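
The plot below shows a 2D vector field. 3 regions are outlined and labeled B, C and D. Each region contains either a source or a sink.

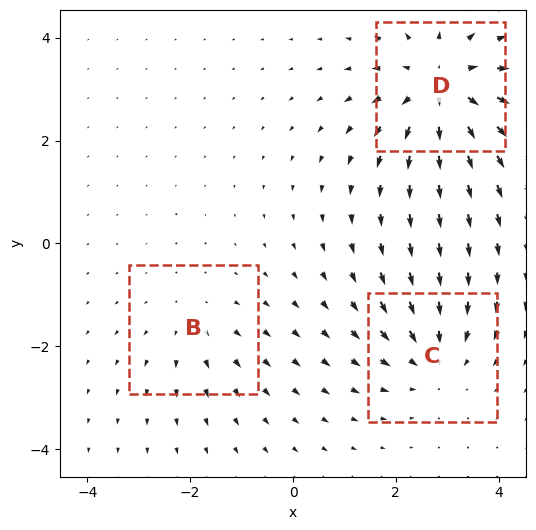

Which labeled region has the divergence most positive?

D

Divergence at each region's feature centre — B: about +2, C: about -3, D: about +4. Region D is most positive.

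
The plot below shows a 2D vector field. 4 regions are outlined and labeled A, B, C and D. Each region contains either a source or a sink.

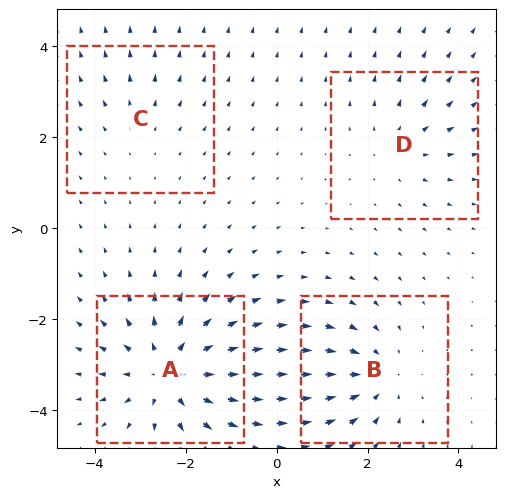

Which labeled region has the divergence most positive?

A

Divergence at each region's feature centre — A: about +6, B: about -4, C: about +2, D: about +3. Region A is most positive.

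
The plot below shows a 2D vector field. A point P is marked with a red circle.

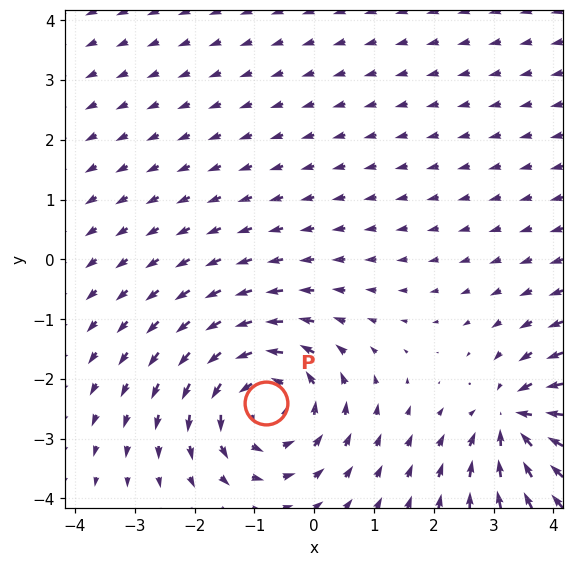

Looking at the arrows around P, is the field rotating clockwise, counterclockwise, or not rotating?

Near P at (-0.8, -2.4) the arrows circulate counterclockwise. The curl (z-component) there is about +5; positive curl means counterclockwise rotation.

counterclockwise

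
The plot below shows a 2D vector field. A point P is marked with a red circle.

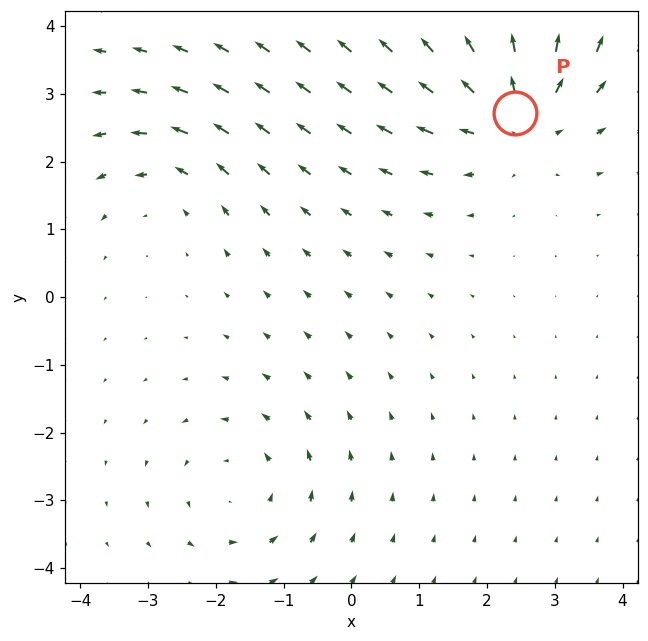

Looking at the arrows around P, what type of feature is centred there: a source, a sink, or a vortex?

At P (2.4, 2.7) the arrows spread outward. Divergence about +4, curl ≈0 — positive divergence with near-zero curl is a source.

source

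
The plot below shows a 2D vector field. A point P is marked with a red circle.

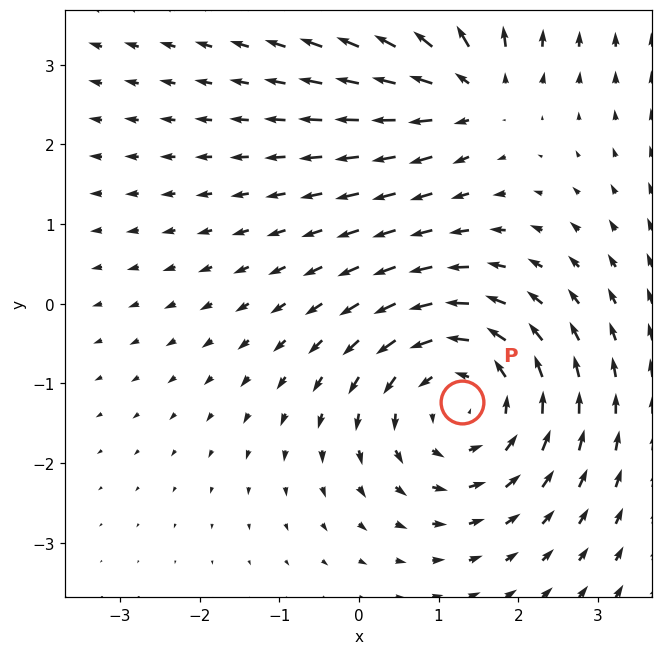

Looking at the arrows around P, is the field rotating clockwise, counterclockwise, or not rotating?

Near P at (1.3, -1.2) the arrows circulate counterclockwise. The curl (z-component) there is about +4; positive curl means counterclockwise rotation.

counterclockwise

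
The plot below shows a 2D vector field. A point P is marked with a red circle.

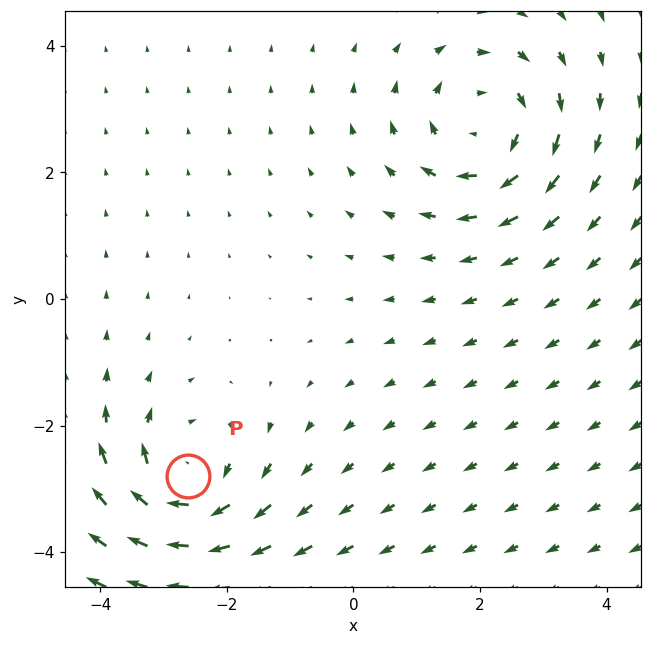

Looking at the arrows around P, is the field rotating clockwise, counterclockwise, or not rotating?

clockwise

Near P at (-2.6, -2.8) the arrows circulate clockwise. The curl (z-component) there is about -3; negative curl means clockwise rotation.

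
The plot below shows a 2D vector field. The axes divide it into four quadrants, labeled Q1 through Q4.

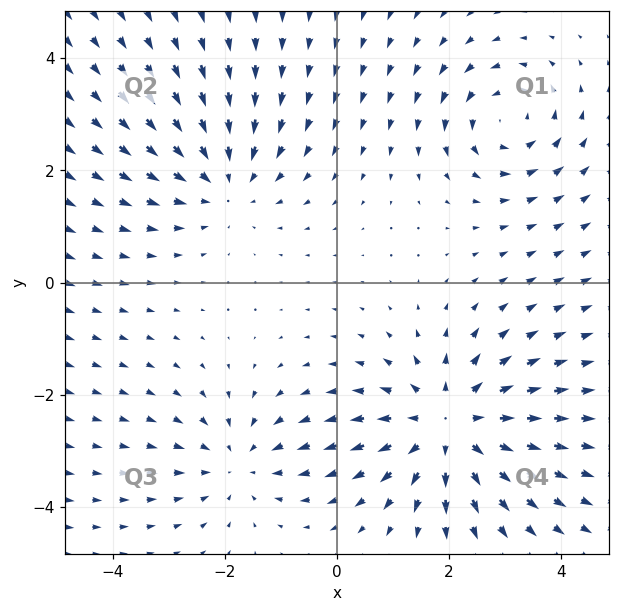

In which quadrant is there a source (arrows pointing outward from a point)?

The source sits at approximately (2.0, -2.6), which lies in quadrant Q4. The divergence there is about +4, positive as expected for a source.

Q4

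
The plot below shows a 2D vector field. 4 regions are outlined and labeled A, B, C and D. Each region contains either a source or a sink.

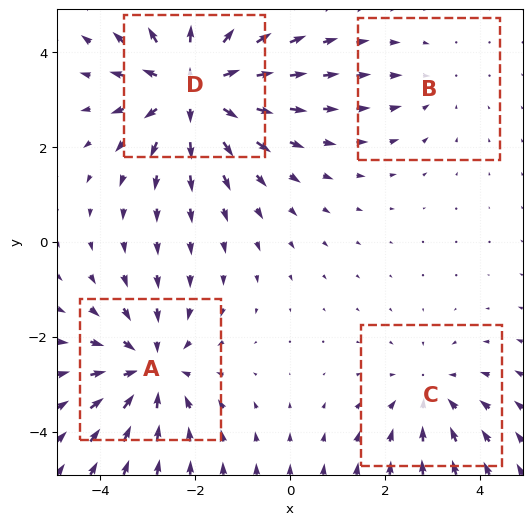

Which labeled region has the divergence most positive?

D

Divergence at each region's feature centre — A: about -4, B: about -2, C: about -3, D: about +5. Region D is most positive.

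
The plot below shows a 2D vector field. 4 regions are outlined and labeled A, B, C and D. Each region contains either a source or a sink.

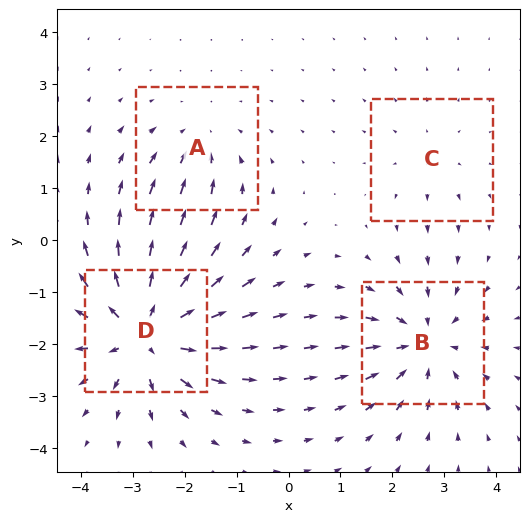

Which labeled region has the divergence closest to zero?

C

Divergence at each region's feature centre — A: about -3, B: about -5, C: about +2, D: about +7. Region C is closest to zero.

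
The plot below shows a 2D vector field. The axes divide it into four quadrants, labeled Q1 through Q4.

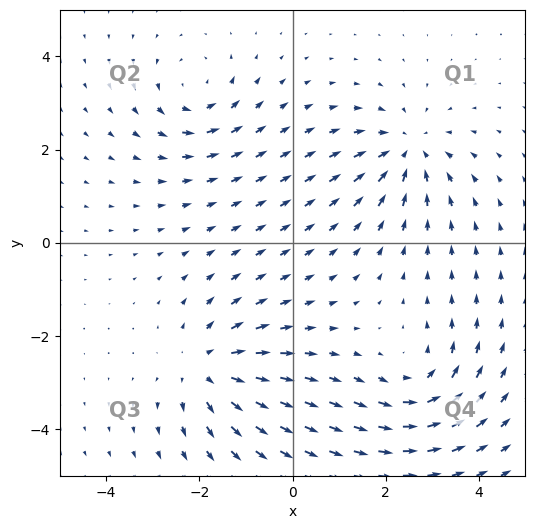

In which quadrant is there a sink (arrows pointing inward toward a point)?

The sink sits at approximately (2.5, 2.0), which lies in quadrant Q1. The divergence there is about -3, negative as expected for a sink.

Q1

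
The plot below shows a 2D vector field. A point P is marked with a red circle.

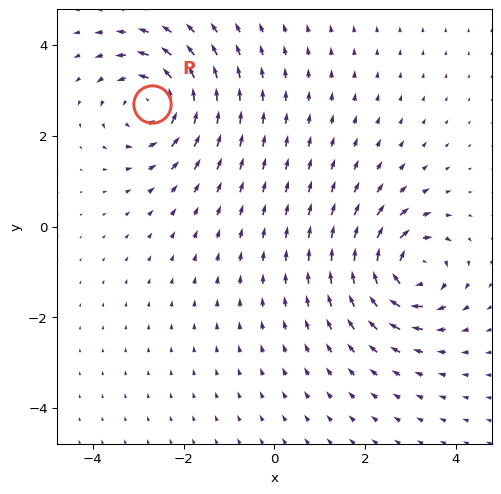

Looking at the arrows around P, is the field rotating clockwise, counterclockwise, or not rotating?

Near P at (-2.7, 2.7) the arrows circulate counterclockwise. The curl (z-component) there is about +5; positive curl means counterclockwise rotation.

counterclockwise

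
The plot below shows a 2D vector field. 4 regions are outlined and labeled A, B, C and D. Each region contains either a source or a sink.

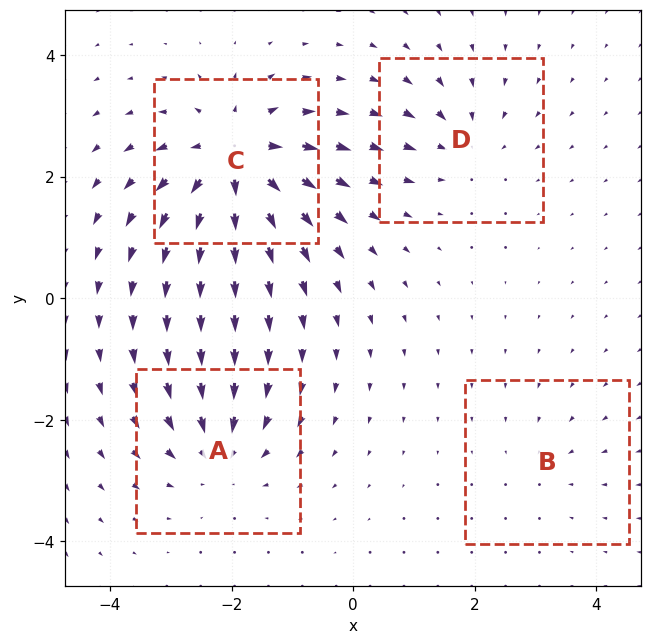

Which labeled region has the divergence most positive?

Divergence at each region's feature centre — A: about -5, B: about -2, C: about +8, D: about -4. Region C is most positive.

C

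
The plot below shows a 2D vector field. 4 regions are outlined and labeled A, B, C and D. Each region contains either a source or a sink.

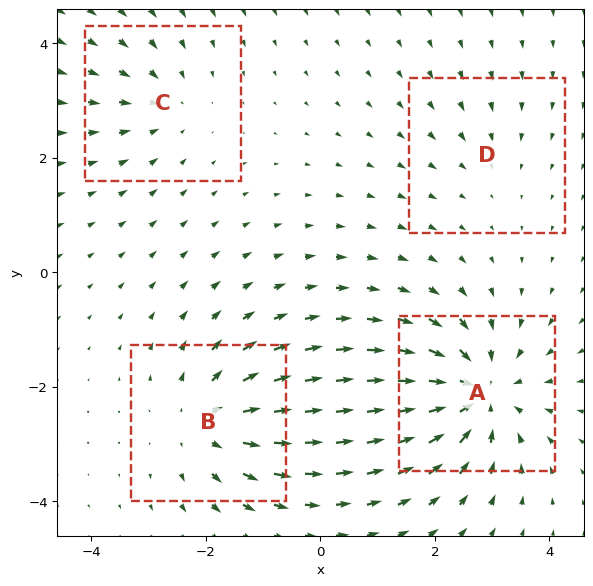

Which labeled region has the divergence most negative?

A

Divergence at each region's feature centre — A: about -7, B: about +5, C: about -3, D: about -2. Region A is most negative.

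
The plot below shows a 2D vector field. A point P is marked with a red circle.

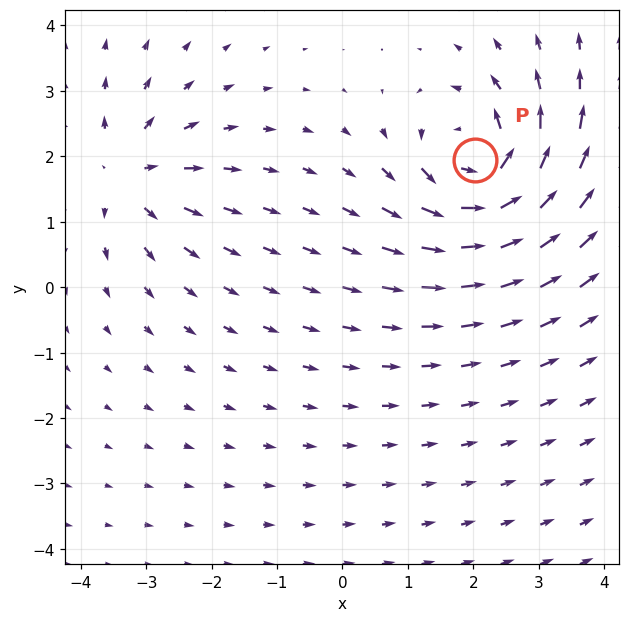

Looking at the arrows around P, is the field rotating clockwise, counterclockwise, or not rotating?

counterclockwise

Near P at (2.0, 1.9) the arrows circulate counterclockwise. The curl (z-component) there is about +7; positive curl means counterclockwise rotation.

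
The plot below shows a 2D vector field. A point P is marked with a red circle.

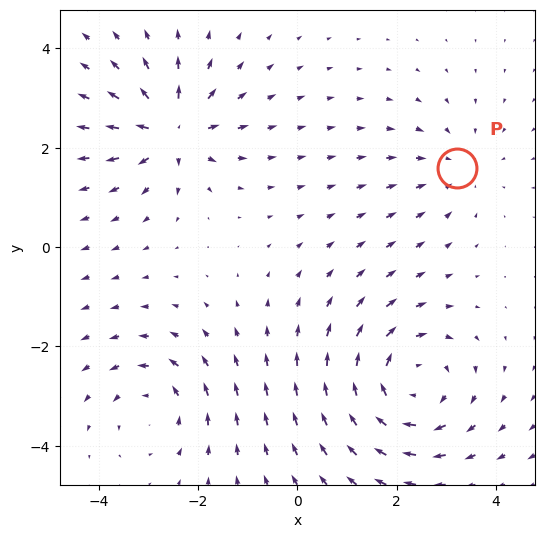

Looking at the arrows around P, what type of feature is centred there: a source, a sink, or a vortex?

At P (3.2, 1.6) the arrows converge inward. Divergence about -2, curl ≈0 — negative divergence with near-zero curl is a sink.

sink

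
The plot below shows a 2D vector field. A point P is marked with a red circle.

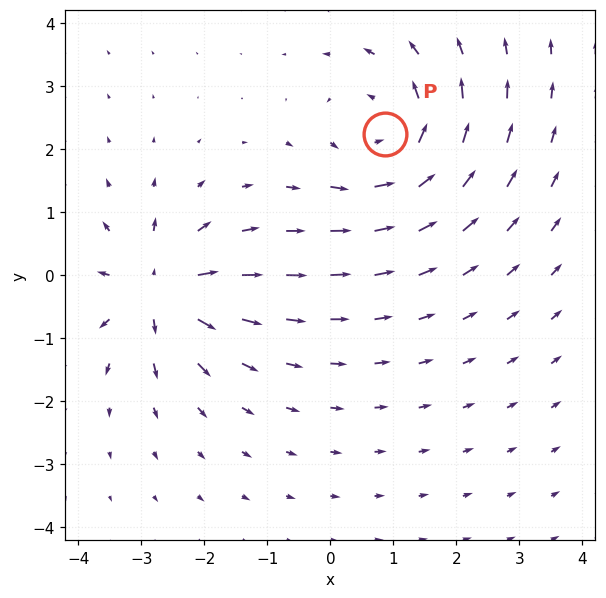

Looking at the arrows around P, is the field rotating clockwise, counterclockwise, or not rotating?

counterclockwise

Near P at (0.9, 2.2) the arrows circulate counterclockwise. The curl (z-component) there is about +4; positive curl means counterclockwise rotation.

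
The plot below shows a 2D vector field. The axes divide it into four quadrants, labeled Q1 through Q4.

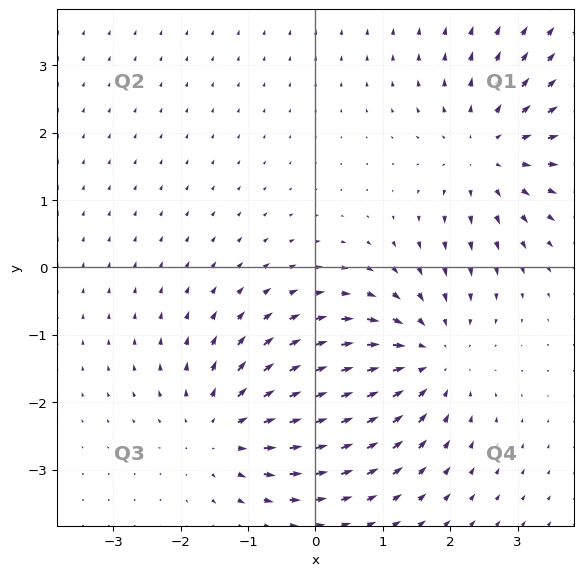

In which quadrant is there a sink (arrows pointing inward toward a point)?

Q4

The sink sits at approximately (1.6, -1.4), which lies in quadrant Q4. The divergence there is about -4, negative as expected for a sink.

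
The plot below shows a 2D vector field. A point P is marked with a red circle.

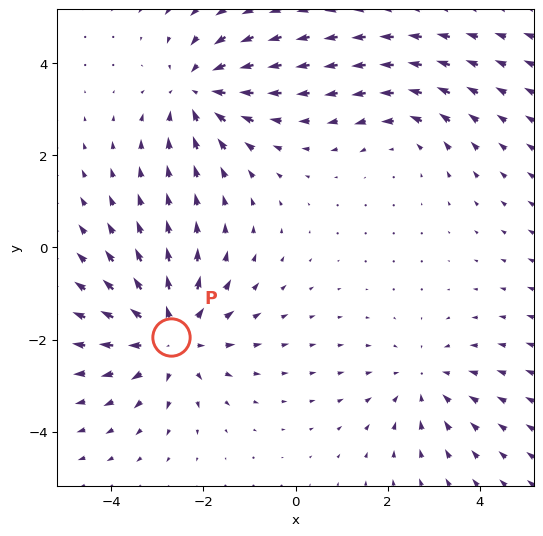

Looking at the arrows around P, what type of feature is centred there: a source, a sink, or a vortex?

At P (-2.7, -1.9) the arrows spread outward. Divergence about +4, curl ≈0 — positive divergence with near-zero curl is a source.

source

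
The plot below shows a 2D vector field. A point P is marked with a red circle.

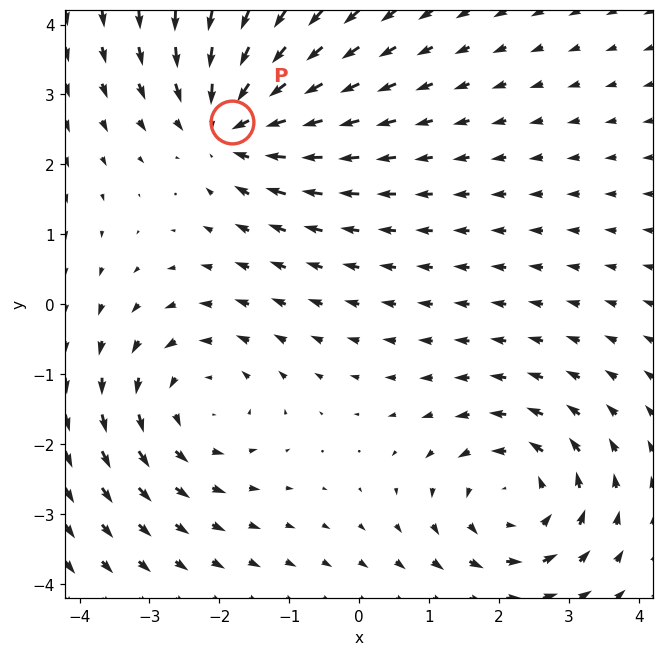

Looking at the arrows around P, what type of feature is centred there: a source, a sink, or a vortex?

At P (-1.8, 2.6) the arrows converge inward. Divergence about -5, curl ≈0 — negative divergence with near-zero curl is a sink.

sink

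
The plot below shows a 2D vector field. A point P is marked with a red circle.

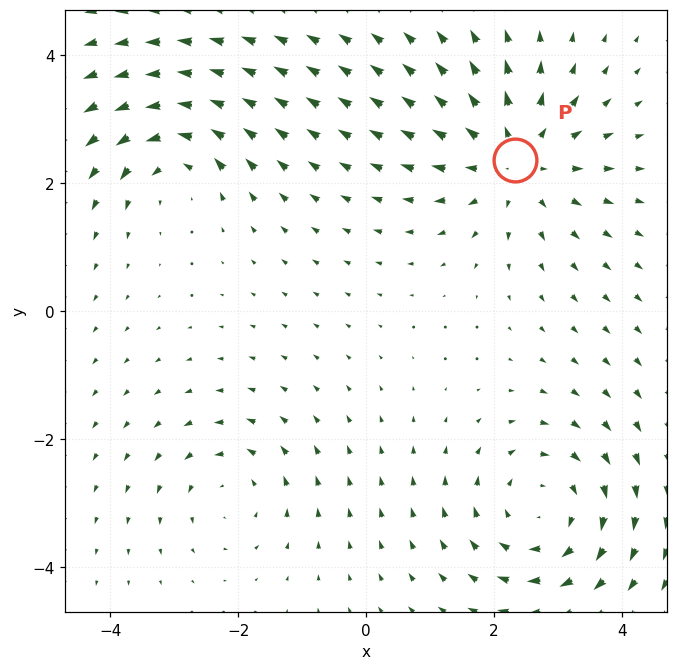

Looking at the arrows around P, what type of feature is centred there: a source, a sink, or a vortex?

source

At P (2.3, 2.4) the arrows spread outward. Divergence about +4, curl ≈0 — positive divergence with near-zero curl is a source.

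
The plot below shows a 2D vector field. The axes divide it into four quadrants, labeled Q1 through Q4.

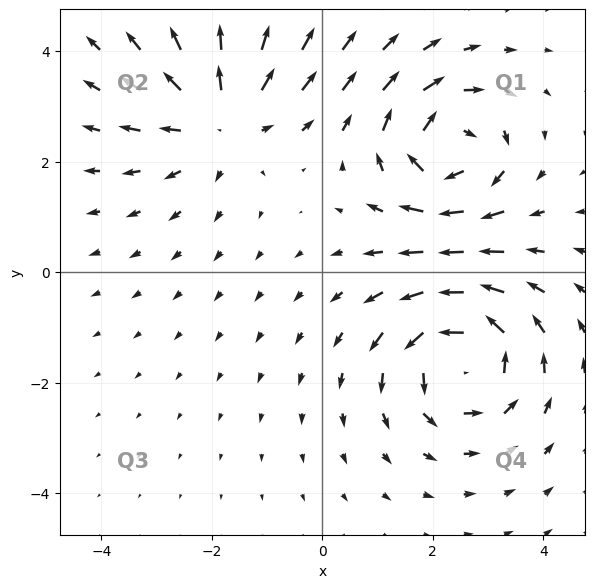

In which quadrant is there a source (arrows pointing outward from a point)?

The source sits at approximately (-1.8, 2.8), which lies in quadrant Q2. The divergence there is about +4, positive as expected for a source.

Q2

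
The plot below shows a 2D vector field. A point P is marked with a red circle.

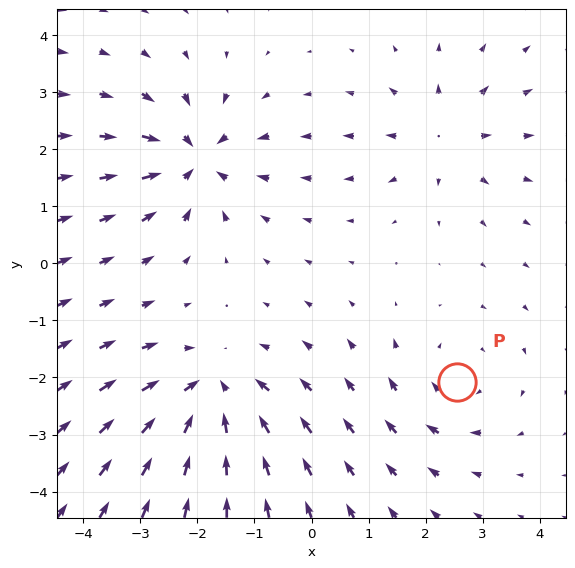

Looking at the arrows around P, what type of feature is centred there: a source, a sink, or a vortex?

vortex

At P (2.5, -2.1) the arrows circulate clockwise. Divergence ≈0, curl about -3 — near-zero divergence with nonzero curl is a vortex.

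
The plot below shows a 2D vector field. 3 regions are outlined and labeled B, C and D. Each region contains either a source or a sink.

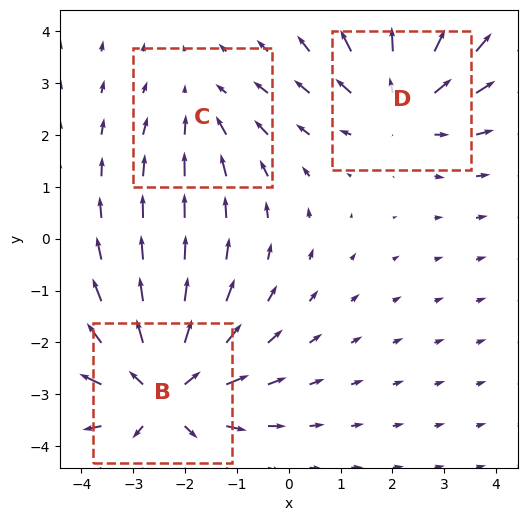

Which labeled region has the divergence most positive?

B

Divergence at each region's feature centre — B: about +4, C: about -2, D: about +3. Region B is most positive.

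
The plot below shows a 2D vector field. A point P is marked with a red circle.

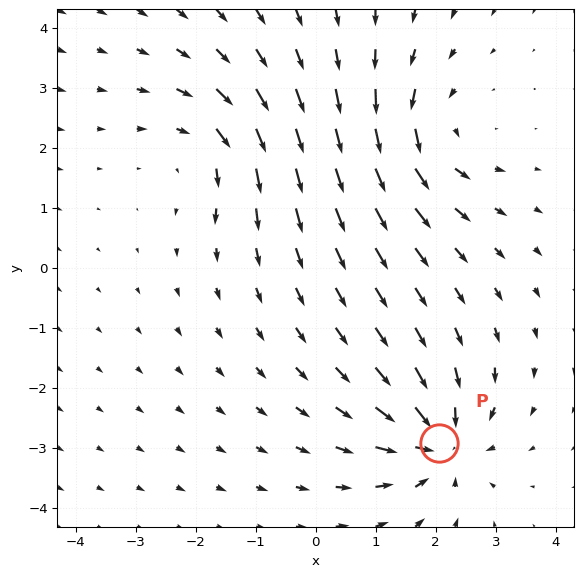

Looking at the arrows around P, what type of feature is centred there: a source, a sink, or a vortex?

sink

At P (2.1, -2.9) the arrows converge inward. Divergence about -5, curl ≈0 — negative divergence with near-zero curl is a sink.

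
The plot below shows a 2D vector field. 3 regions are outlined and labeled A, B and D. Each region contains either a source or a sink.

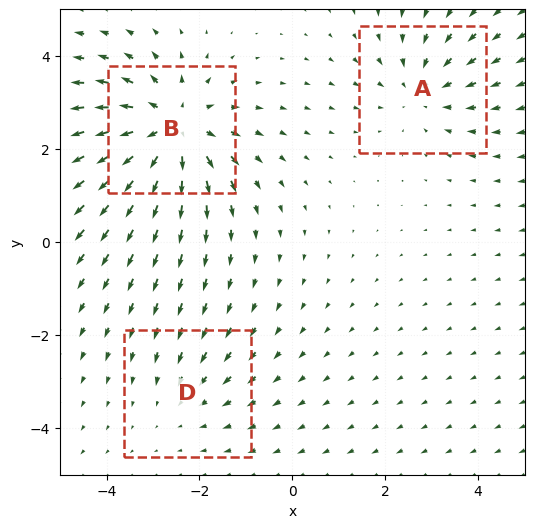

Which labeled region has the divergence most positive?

Divergence at each region's feature centre — A: about -3, B: about +5, D: about -2. Region B is most positive.

B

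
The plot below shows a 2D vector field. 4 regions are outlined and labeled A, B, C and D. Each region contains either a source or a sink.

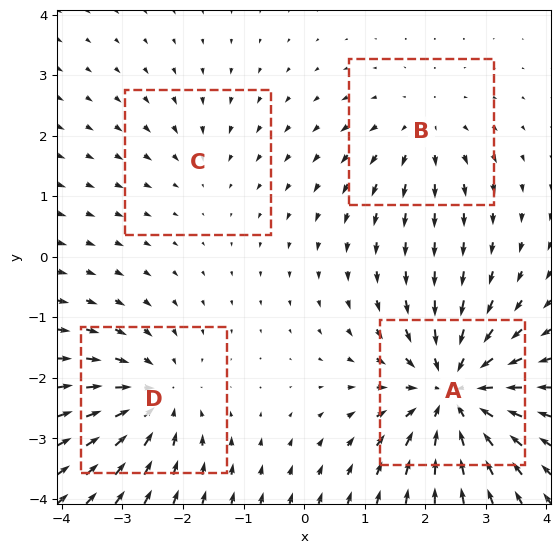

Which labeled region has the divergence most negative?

Divergence at each region's feature centre — A: about -7, B: about +3, C: about -2, D: about -5. Region A is most negative.

A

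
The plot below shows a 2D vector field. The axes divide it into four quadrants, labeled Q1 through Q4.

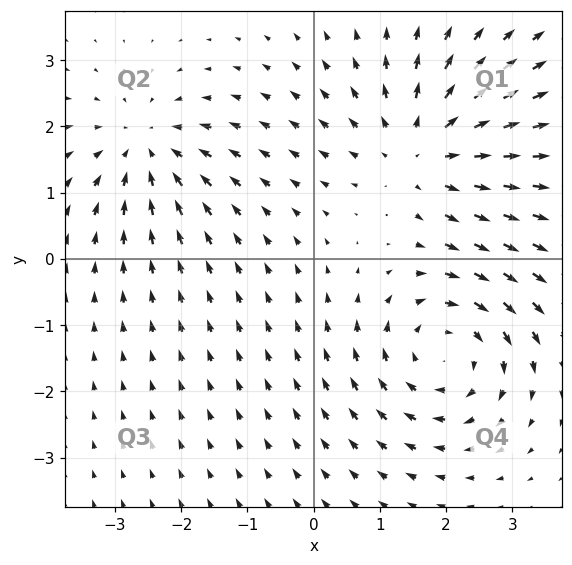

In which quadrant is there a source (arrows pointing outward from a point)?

Q1

The source sits at approximately (1.6, 1.6), which lies in quadrant Q1. The divergence there is about +4, positive as expected for a source.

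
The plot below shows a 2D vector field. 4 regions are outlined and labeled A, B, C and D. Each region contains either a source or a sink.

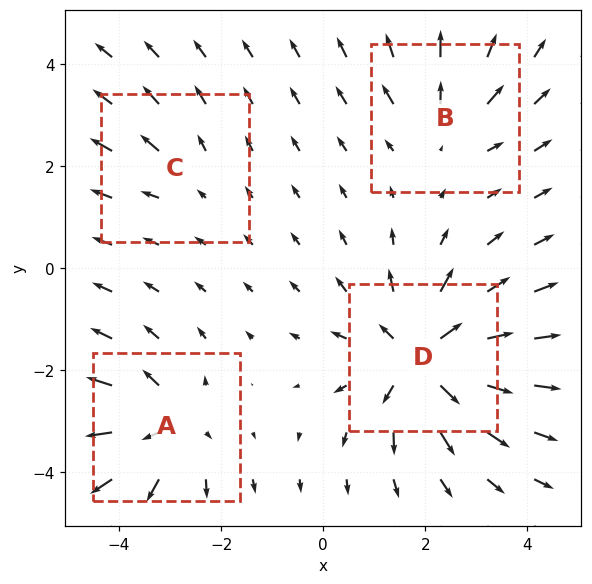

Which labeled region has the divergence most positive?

Divergence at each region's feature centre — A: about +5, B: about +3, C: about +2, D: about +7. Region D is most positive.

D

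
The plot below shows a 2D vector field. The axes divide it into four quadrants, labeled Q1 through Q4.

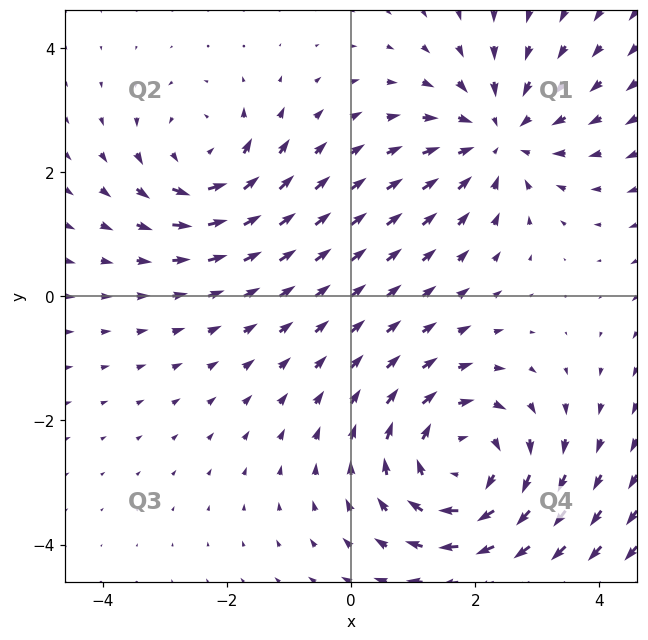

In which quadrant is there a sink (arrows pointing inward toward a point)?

Q1

The sink sits at approximately (2.4, 2.6), which lies in quadrant Q1. The divergence there is about -4, negative as expected for a sink.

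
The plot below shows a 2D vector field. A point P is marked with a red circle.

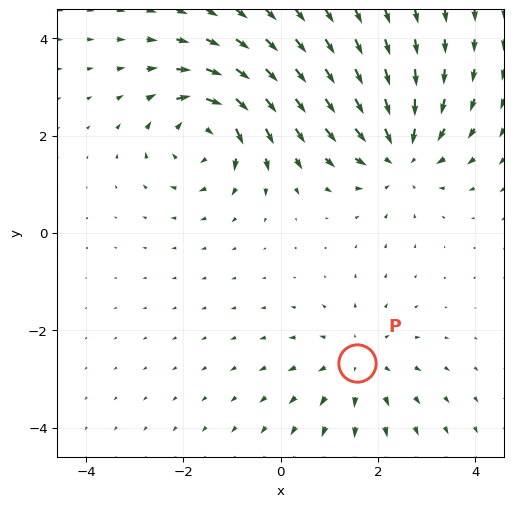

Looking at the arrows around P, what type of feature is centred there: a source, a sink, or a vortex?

source

At P (1.6, -2.7) the arrows spread outward. Divergence about +3, curl ≈0 — positive divergence with near-zero curl is a source.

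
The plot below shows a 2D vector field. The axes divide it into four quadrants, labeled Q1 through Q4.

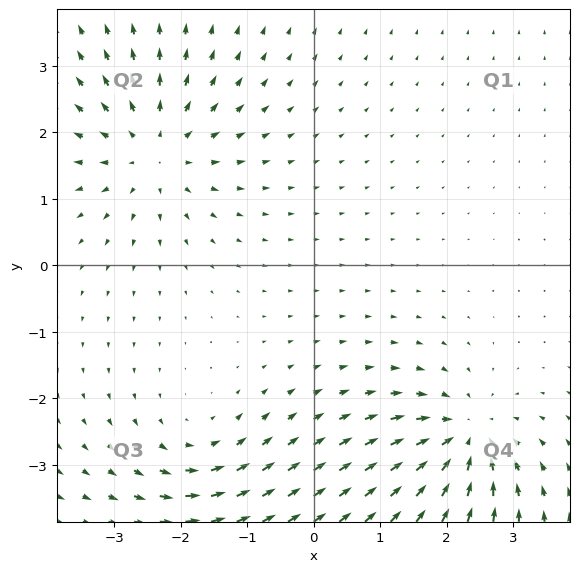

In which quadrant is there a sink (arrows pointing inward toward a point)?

The sink sits at approximately (2.3, -2.6), which lies in quadrant Q4. The divergence there is about -5, negative as expected for a sink.

Q4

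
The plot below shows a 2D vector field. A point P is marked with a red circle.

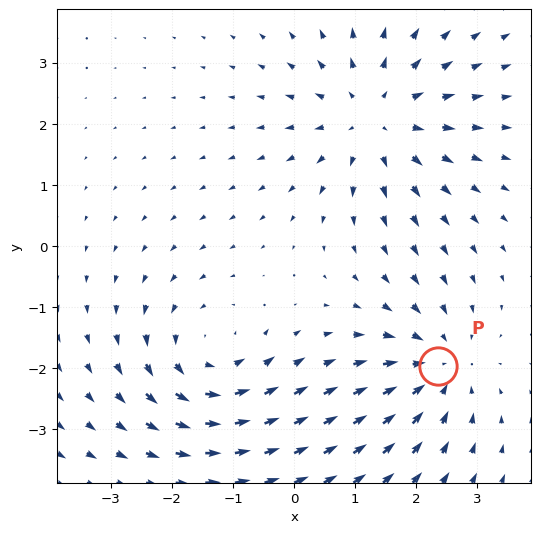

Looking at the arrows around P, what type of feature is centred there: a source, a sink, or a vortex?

sink

At P (2.4, -2.0) the arrows converge inward. Divergence about -4, curl ≈0 — negative divergence with near-zero curl is a sink.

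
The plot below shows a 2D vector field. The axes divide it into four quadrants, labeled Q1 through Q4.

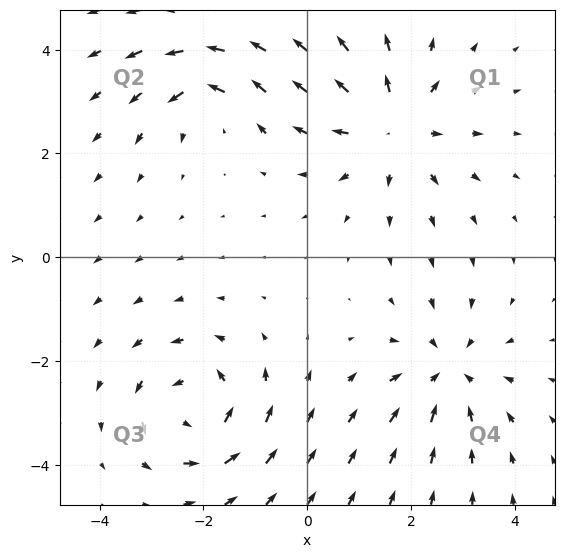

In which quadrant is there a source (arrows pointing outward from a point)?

Q1

The source sits at approximately (1.6, 2.5), which lies in quadrant Q1. The divergence there is about +4, positive as expected for a source.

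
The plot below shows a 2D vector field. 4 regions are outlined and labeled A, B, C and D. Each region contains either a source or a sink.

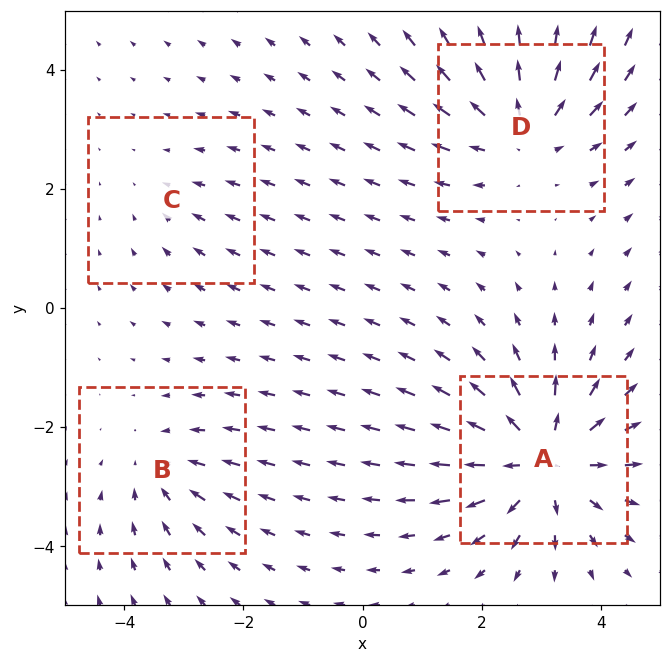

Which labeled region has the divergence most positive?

Divergence at each region's feature centre — A: about +7, B: about -3, C: about -2, D: about +5. Region A is most positive.

A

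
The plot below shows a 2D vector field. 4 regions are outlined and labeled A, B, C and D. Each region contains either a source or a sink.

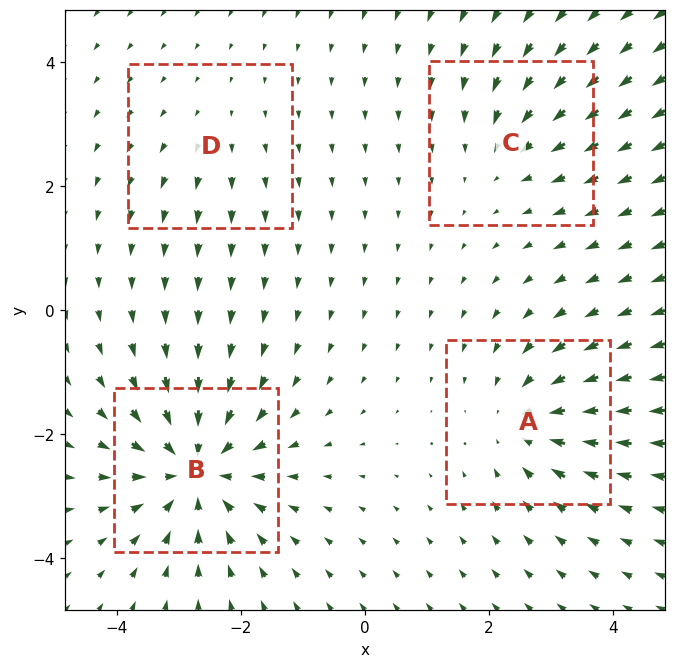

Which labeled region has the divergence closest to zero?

Divergence at each region's feature centre — A: about -5, B: about -7, C: about -3, D: about +2. Region D is closest to zero.

D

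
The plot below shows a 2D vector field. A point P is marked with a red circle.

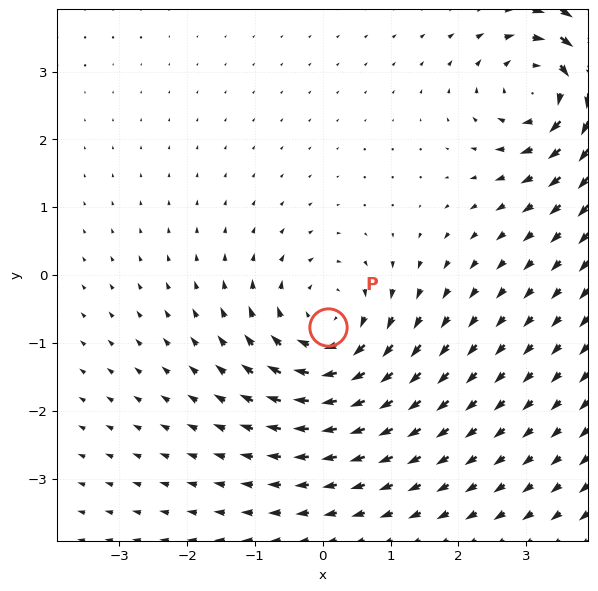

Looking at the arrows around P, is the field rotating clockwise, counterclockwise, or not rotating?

Near P at (0.1, -0.8) the arrows circulate clockwise. The curl (z-component) there is about -5; negative curl means clockwise rotation.

clockwise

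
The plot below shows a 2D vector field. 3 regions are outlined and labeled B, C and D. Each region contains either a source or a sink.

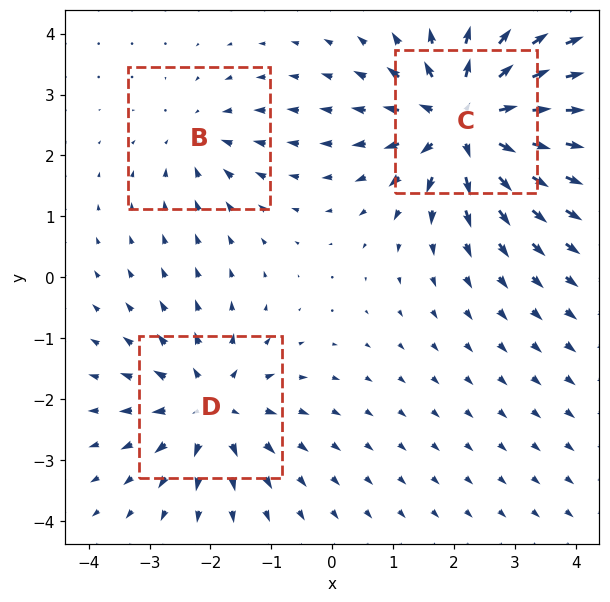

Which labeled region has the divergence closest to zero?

Divergence at each region's feature centre — B: about -2, C: about +6, D: about +4. Region B is closest to zero.

B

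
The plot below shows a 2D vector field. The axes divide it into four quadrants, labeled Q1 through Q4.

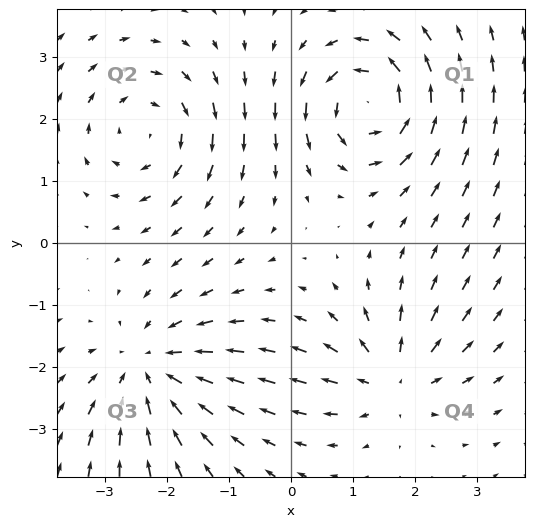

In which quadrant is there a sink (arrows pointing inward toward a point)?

Q3

The sink sits at approximately (-2.3, -2.0), which lies in quadrant Q3. The divergence there is about -4, negative as expected for a sink.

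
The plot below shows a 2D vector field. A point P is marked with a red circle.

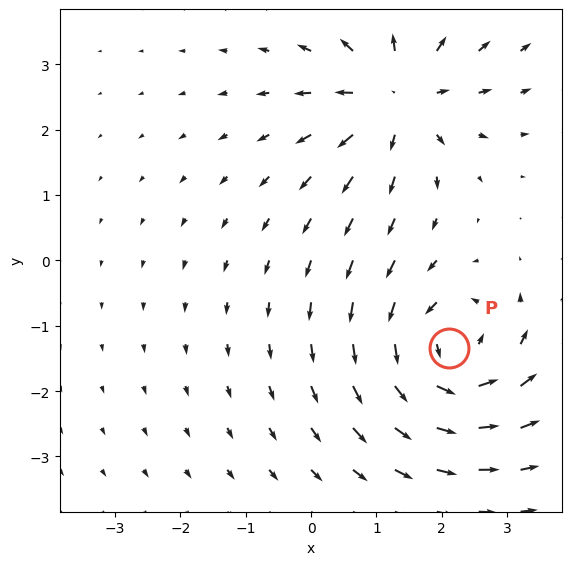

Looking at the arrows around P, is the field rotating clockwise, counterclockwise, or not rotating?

counterclockwise

Near P at (2.1, -1.3) the arrows circulate counterclockwise. The curl (z-component) there is about +6; positive curl means counterclockwise rotation.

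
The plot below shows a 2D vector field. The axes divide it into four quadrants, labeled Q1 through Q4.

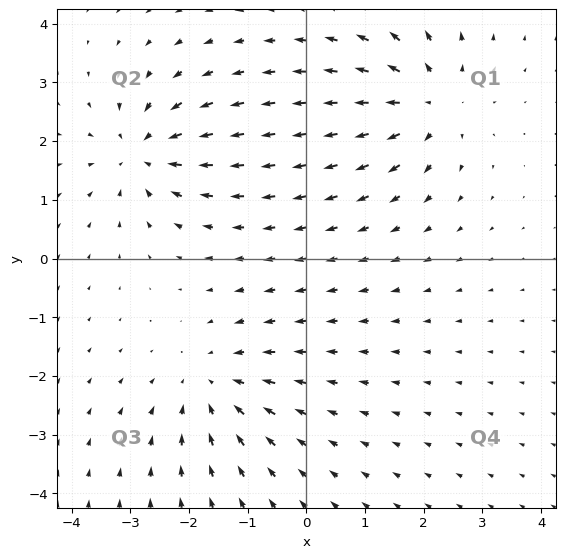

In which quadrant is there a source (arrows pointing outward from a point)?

Q1

The source sits at approximately (2.1, 2.7), which lies in quadrant Q1. The divergence there is about +5, positive as expected for a source.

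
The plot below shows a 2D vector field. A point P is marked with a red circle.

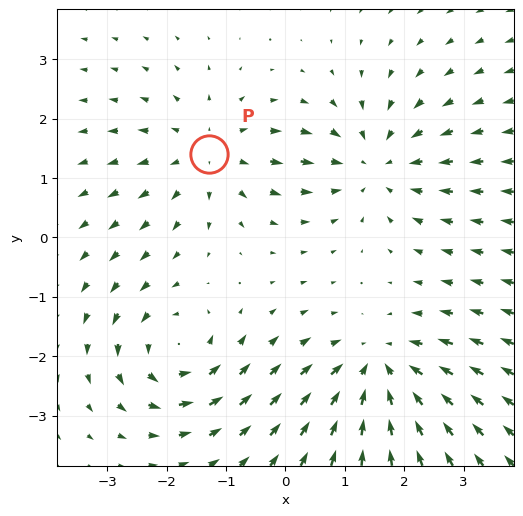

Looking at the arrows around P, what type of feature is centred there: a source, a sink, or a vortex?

source

At P (-1.3, 1.4) the arrows spread outward. Divergence about +3, curl ≈0 — positive divergence with near-zero curl is a source.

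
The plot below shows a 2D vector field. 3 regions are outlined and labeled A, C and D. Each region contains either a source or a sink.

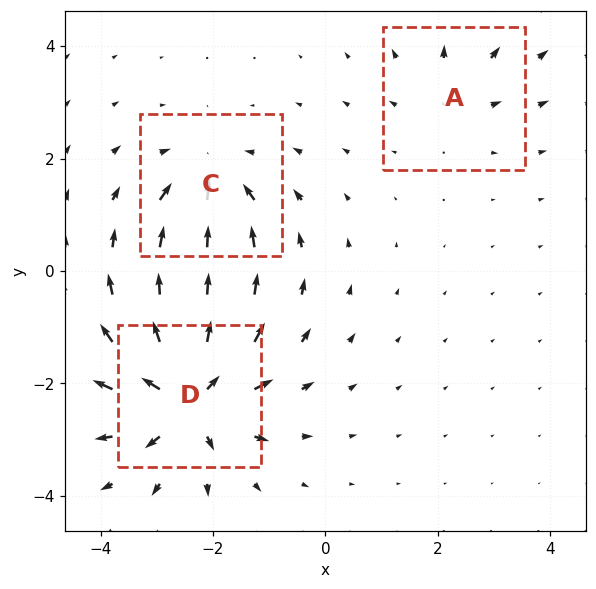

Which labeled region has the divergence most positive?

D

Divergence at each region's feature centre — A: about +2, C: about -4, D: about +6. Region D is most positive.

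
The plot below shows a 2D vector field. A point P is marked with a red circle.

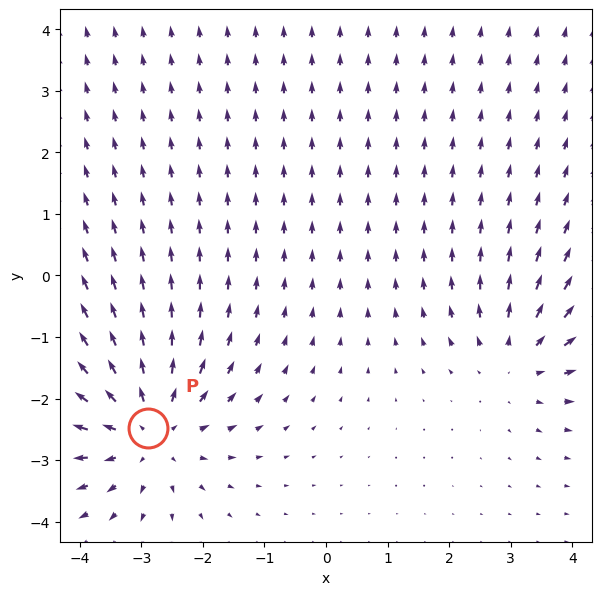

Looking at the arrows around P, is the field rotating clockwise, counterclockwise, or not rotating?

not rotating

Near P at (-2.9, -2.5) the arrows show no circulation. The curl there is ≈0.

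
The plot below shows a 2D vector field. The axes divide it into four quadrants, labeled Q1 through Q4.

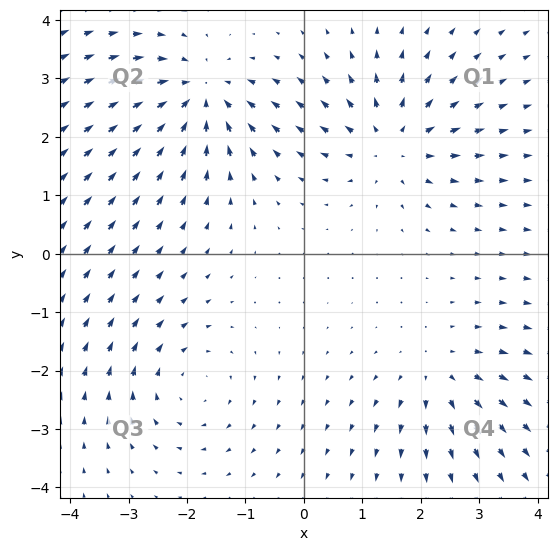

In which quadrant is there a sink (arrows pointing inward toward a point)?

The sink sits at approximately (-1.8, 2.7), which lies in quadrant Q2. The divergence there is about -5, negative as expected for a sink.

Q2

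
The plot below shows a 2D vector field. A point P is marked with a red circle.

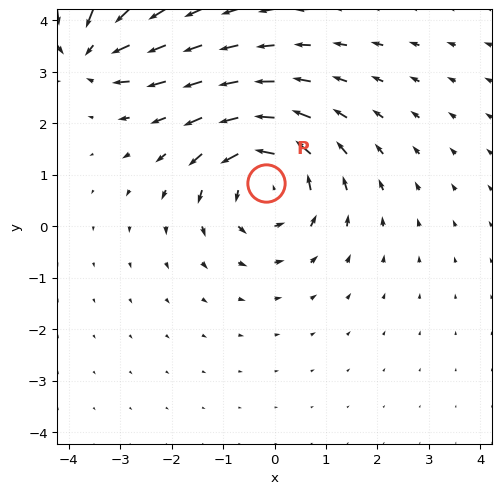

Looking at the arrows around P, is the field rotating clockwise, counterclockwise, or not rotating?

counterclockwise

Near P at (-0.2, 0.8) the arrows circulate counterclockwise. The curl (z-component) there is about +5; positive curl means counterclockwise rotation.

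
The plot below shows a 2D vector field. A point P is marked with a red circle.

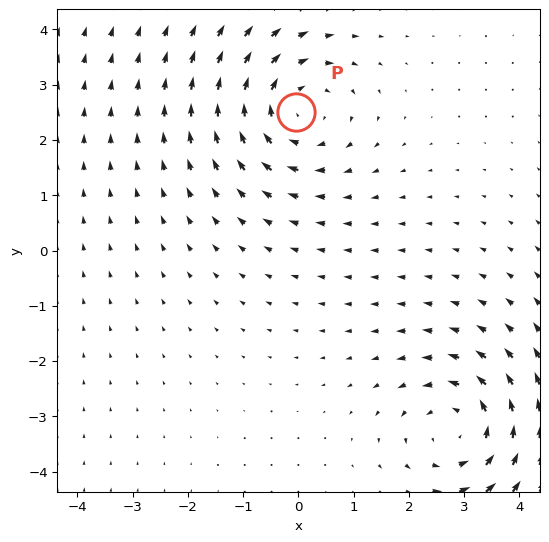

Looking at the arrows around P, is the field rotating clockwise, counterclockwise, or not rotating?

clockwise

Near P at (-0.0, 2.5) the arrows circulate clockwise. The curl (z-component) there is about -3; negative curl means clockwise rotation.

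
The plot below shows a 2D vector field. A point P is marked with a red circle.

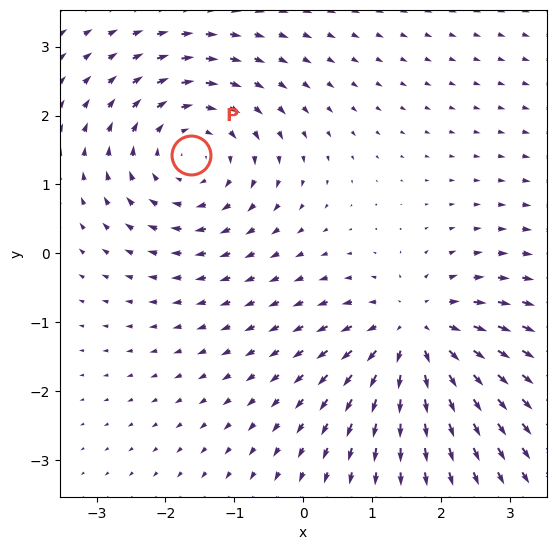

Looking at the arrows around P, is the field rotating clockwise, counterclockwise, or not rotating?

clockwise

Near P at (-1.6, 1.4) the arrows circulate clockwise. The curl (z-component) there is about -4; negative curl means clockwise rotation.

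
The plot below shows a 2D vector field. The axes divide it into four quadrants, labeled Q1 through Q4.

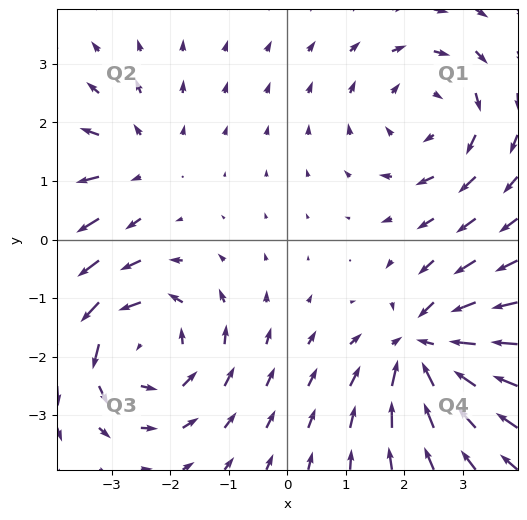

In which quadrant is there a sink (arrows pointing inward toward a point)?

The sink sits at approximately (2.4, -1.8), which lies in quadrant Q4. The divergence there is about -5, negative as expected for a sink.

Q4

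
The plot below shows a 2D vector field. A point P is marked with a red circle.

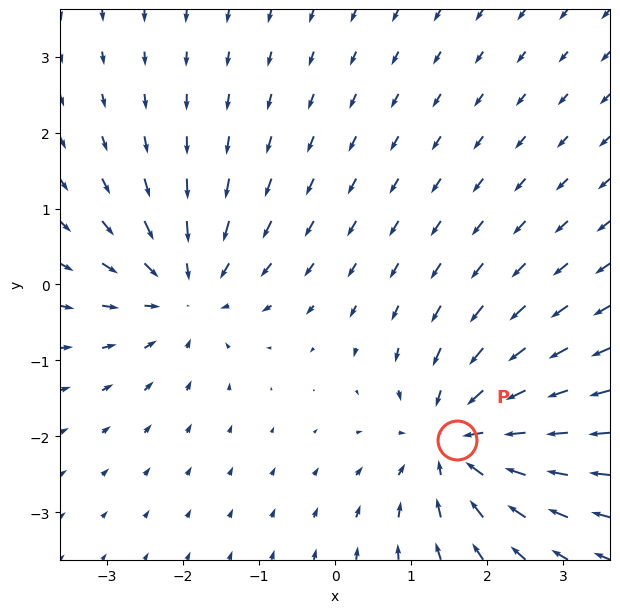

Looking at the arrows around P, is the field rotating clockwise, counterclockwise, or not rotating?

not rotating

Near P at (1.6, -2.1) the arrows show no circulation. The curl there is ≈0.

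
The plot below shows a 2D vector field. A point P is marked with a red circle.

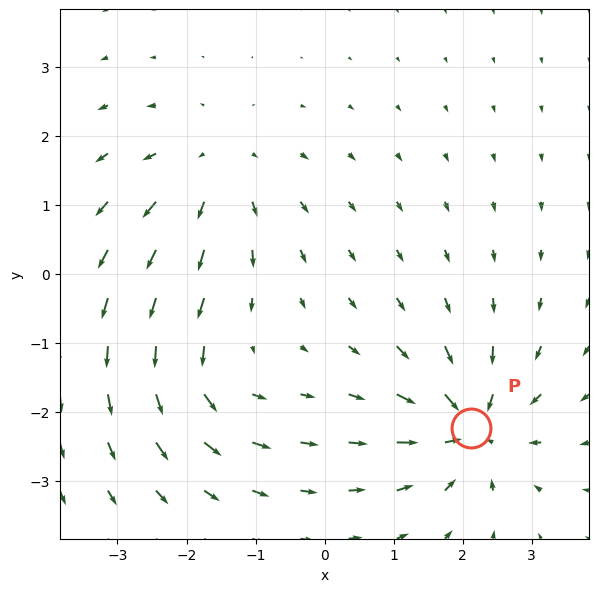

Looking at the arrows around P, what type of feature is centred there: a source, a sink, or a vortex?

At P (2.1, -2.2) the arrows converge inward. Divergence about -7, curl ≈0 — negative divergence with near-zero curl is a sink.

sink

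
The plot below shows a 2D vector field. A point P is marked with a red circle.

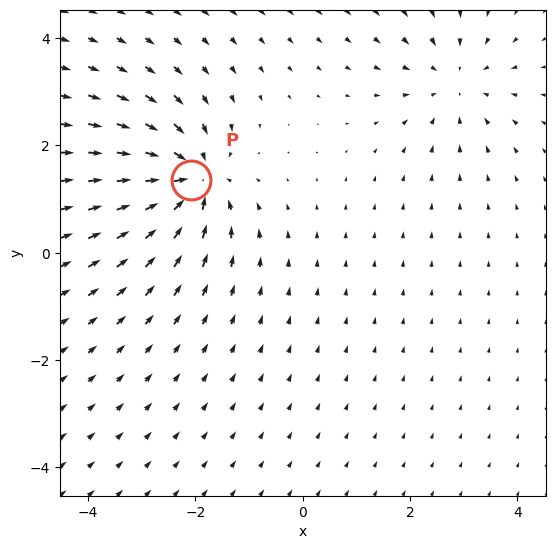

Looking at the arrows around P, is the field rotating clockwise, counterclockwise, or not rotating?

Near P at (-2.1, 1.4) the arrows show no circulation. The curl there is ≈0.

not rotating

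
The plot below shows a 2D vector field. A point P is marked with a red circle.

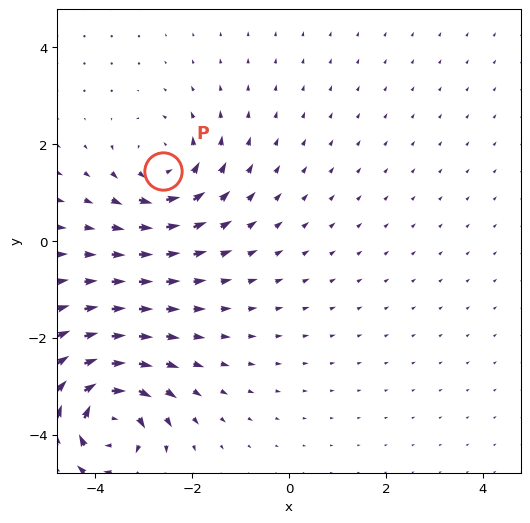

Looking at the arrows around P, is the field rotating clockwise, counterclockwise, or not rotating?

counterclockwise

Near P at (-2.6, 1.4) the arrows circulate counterclockwise. The curl (z-component) there is about +3; positive curl means counterclockwise rotation.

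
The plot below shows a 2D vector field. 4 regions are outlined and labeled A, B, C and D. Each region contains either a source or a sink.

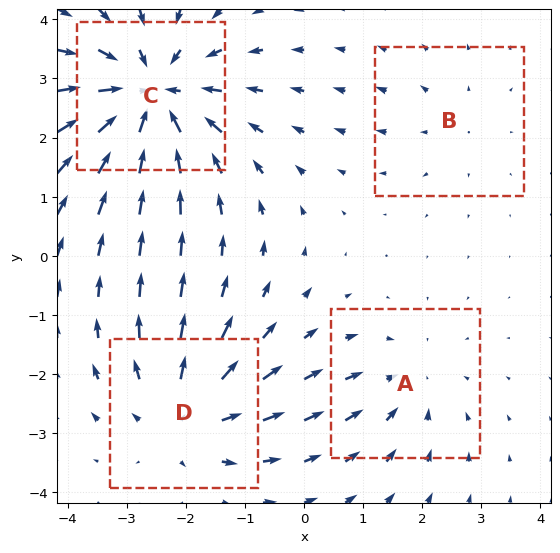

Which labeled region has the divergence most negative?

Divergence at each region's feature centre — A: about -3, B: about +2, C: about -6, D: about +4. Region C is most negative.

C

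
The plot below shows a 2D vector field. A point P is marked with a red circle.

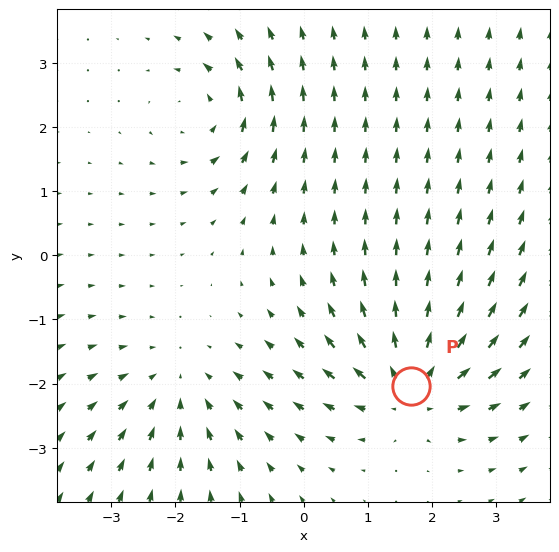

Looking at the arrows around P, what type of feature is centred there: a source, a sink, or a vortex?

At P (1.7, -2.0) the arrows spread outward. Divergence about +5, curl ≈0 — positive divergence with near-zero curl is a source.

source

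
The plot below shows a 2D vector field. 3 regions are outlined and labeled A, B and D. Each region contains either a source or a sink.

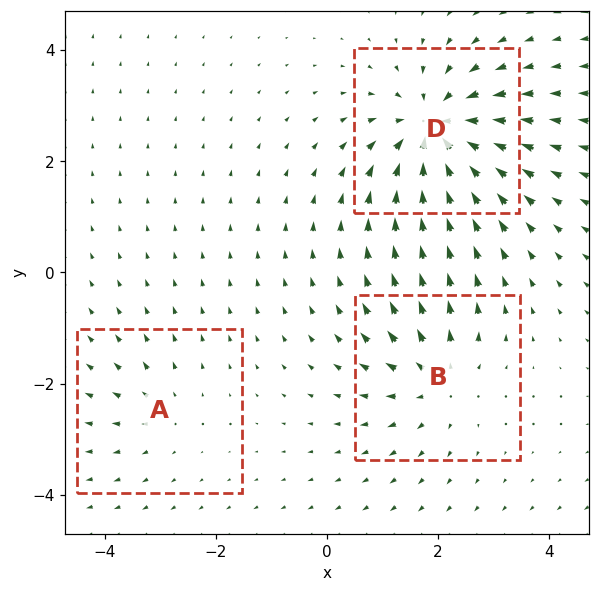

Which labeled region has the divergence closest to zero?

Divergence at each region's feature centre — A: about +2, B: about +4, D: about -6. Region A is closest to zero.

A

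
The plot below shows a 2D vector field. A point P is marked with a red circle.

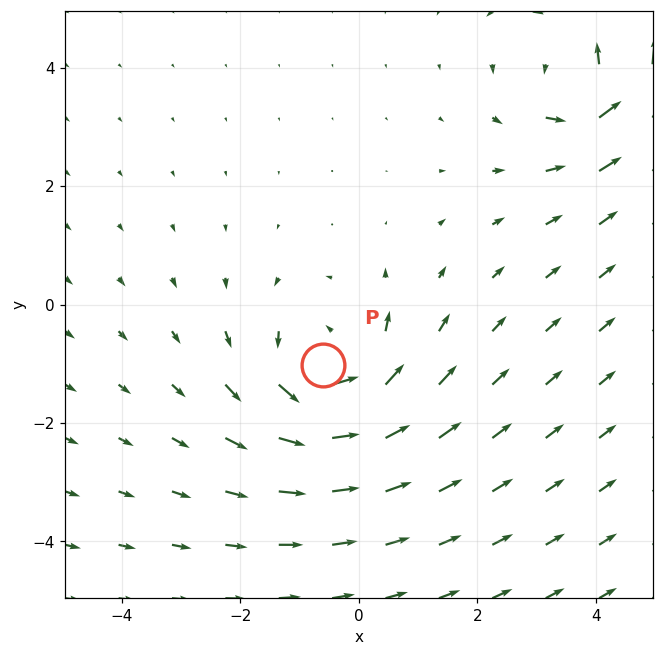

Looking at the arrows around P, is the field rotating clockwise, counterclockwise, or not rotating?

counterclockwise

Near P at (-0.6, -1.0) the arrows circulate counterclockwise. The curl (z-component) there is about +5; positive curl means counterclockwise rotation.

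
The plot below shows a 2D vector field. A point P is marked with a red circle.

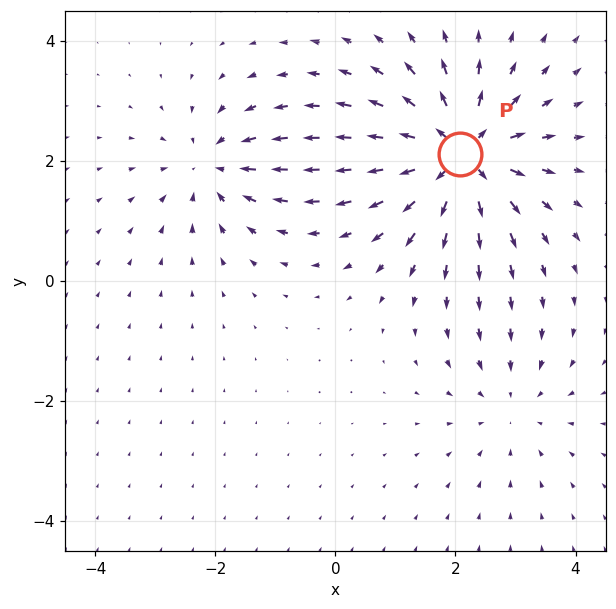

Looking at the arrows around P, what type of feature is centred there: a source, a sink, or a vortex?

source

At P (2.1, 2.1) the arrows spread outward. Divergence about +6, curl ≈0 — positive divergence with near-zero curl is a source.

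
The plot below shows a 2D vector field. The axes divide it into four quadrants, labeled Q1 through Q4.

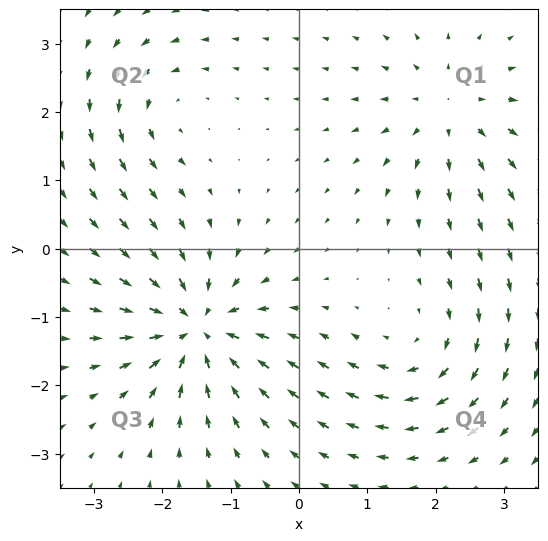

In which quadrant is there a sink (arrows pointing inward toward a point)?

Q3

The sink sits at approximately (-1.5, -1.2), which lies in quadrant Q3. The divergence there is about -7, negative as expected for a sink.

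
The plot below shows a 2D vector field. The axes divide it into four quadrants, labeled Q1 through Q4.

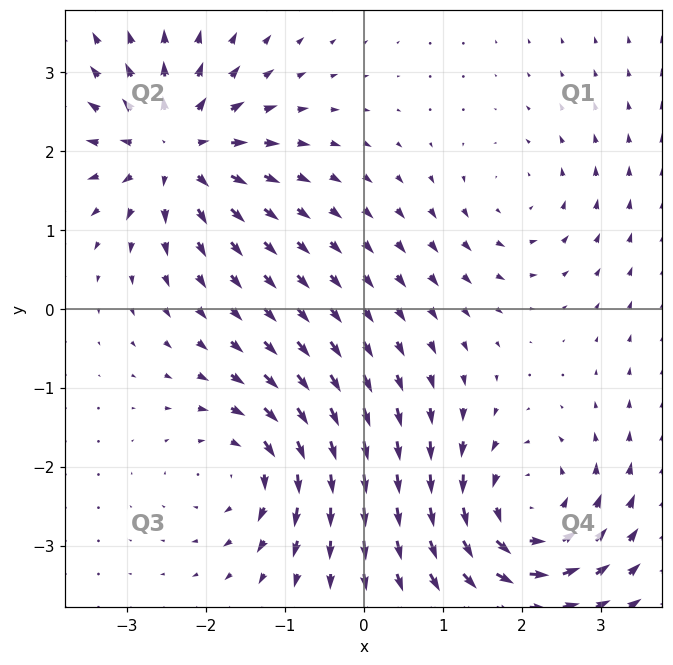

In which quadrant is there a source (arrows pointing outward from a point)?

The source sits at approximately (-2.4, 2.0), which lies in quadrant Q2. The divergence there is about +6, positive as expected for a source.

Q2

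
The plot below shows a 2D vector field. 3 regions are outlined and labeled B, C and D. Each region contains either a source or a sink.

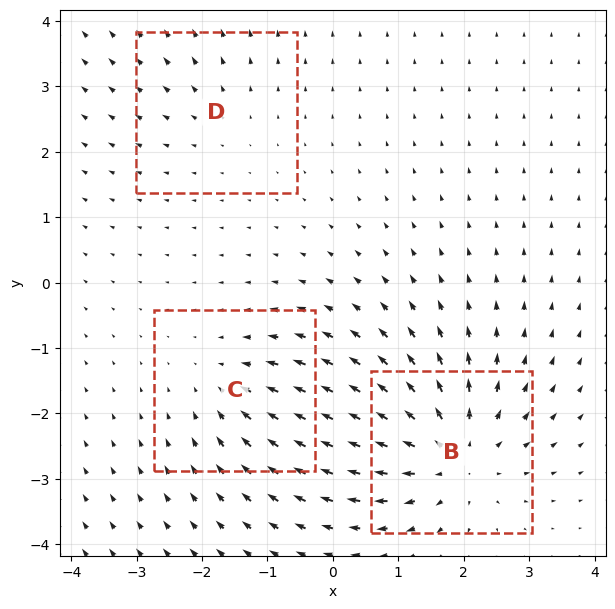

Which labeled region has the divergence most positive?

B

Divergence at each region's feature centre — B: about +5, C: about -3, D: about +2. Region B is most positive.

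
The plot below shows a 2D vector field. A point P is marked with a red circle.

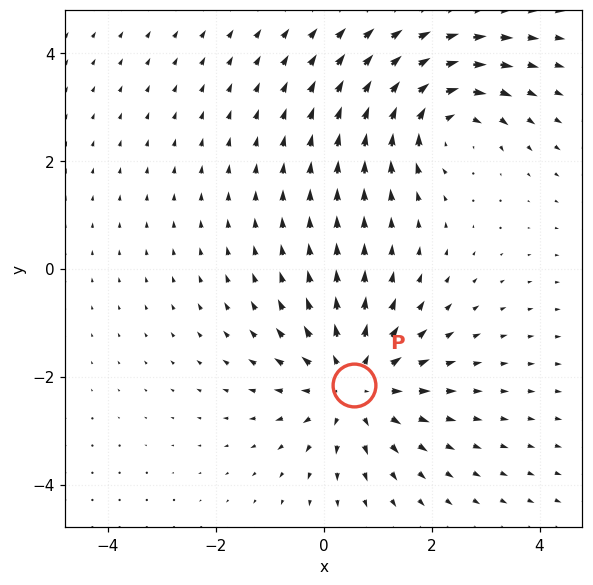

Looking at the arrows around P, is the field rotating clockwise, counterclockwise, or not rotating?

Near P at (0.6, -2.2) the arrows show no circulation. The curl there is ≈0.

not rotating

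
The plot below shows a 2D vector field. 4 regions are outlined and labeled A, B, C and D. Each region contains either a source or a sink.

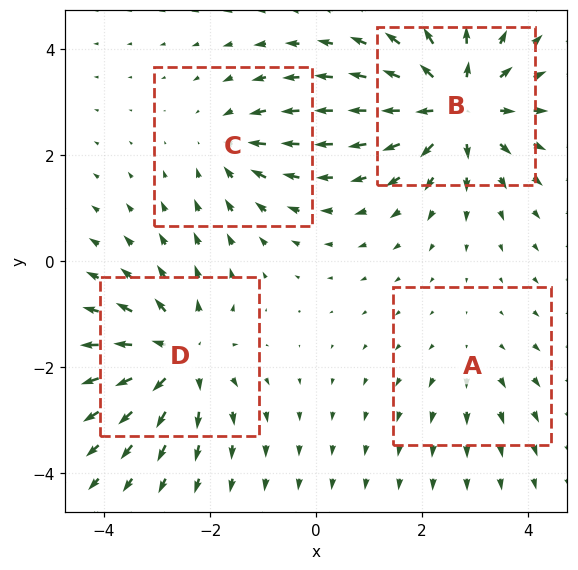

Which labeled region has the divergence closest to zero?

A

Divergence at each region's feature centre — A: about +2, B: about +7, C: about -3, D: about +5. Region A is closest to zero.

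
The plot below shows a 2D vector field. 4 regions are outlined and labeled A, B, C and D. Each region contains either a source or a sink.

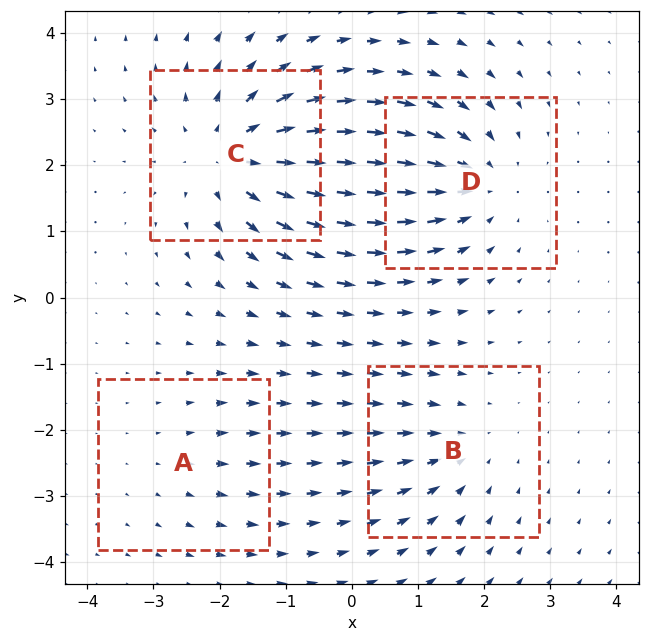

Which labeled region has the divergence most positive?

Divergence at each region's feature centre — A: about +2, B: about -3, C: about +6, D: about -5. Region C is most positive.

C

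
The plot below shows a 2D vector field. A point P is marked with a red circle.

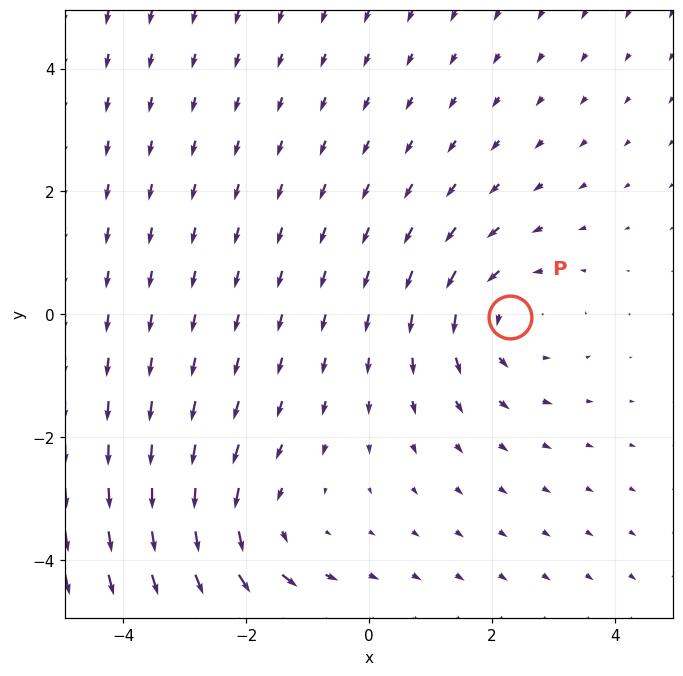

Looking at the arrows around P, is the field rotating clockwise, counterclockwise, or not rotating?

counterclockwise

Near P at (2.3, -0.1) the arrows circulate counterclockwise. The curl (z-component) there is about +2; positive curl means counterclockwise rotation.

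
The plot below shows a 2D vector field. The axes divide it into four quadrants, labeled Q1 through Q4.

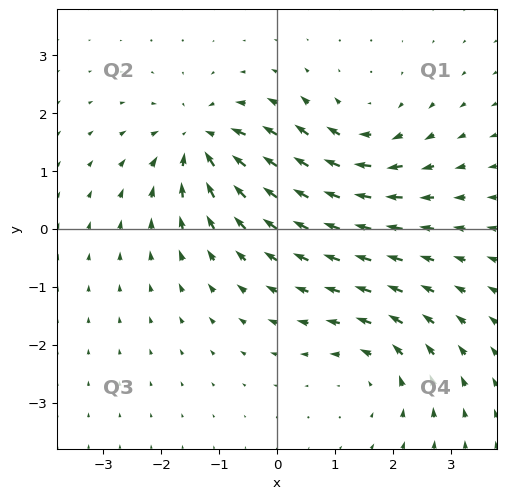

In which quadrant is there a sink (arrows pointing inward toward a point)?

Q2

The sink sits at approximately (-1.3, 1.5), which lies in quadrant Q2. The divergence there is about -7, negative as expected for a sink.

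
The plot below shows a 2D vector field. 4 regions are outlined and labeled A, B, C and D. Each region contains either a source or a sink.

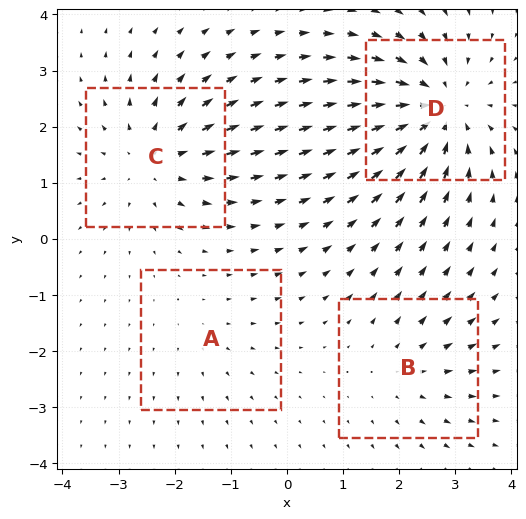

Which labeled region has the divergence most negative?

D

Divergence at each region's feature centre — A: about +2, B: about +3, C: about +5, D: about -6. Region D is most negative.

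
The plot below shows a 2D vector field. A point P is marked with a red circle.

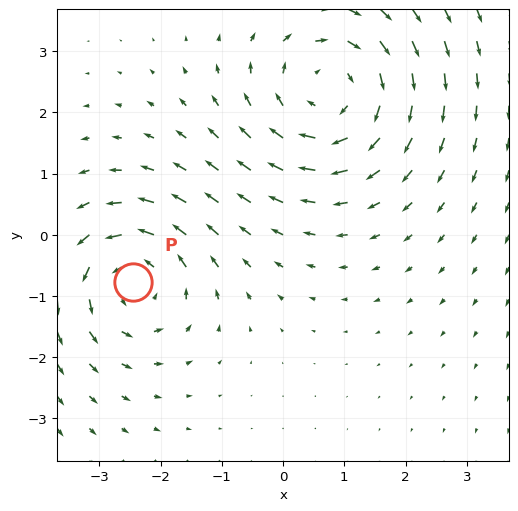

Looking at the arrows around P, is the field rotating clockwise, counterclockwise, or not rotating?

counterclockwise

Near P at (-2.5, -0.8) the arrows circulate counterclockwise. The curl (z-component) there is about +4; positive curl means counterclockwise rotation.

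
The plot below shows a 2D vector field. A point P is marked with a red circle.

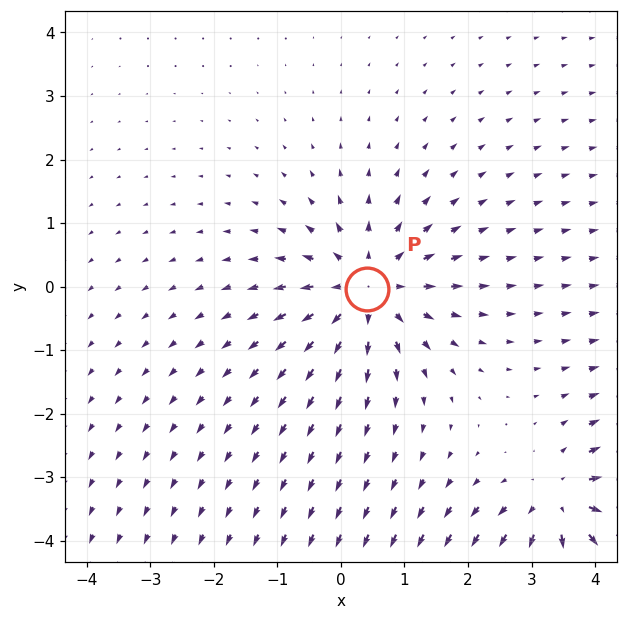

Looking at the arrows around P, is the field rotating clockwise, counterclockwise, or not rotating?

not rotating

Near P at (0.4, -0.0) the arrows show no circulation. The curl there is ≈0.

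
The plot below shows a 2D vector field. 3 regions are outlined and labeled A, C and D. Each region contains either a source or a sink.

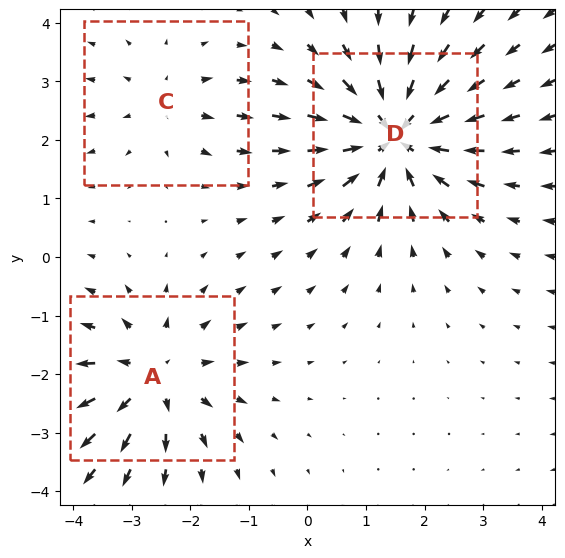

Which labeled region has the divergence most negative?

Divergence at each region's feature centre — A: about +3, C: about +2, D: about -5. Region D is most negative.

D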